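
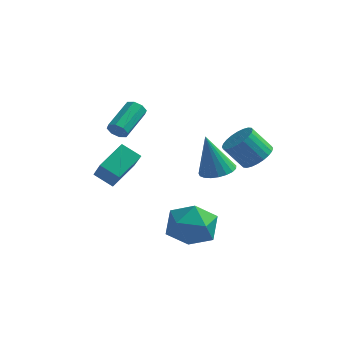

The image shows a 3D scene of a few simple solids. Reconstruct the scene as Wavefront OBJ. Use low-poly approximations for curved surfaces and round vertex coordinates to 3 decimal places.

v 4.107 1.606 -1.113
v 4.706 1.844 -0.591
v 3.852 1.652 0.476
v 3.253 1.414 -0.047
v 4.562 2.127 -0.655
v 3.709 1.935 0.412
v 4.349 2.331 -0.789
v 3.495 2.138 0.278
v 4.099 2.424 -0.972
v 3.245 2.232 0.095
v 3.85 2.393 -1.177
v 2.996 2.201 -0.11
v 3.64 2.242 -1.372
v 2.786 2.05 -0.305
v 3.502 1.994 -1.528
v 2.648 1.802 -0.461
v 3.455 1.687 -1.621
v 2.601 1.495 -0.554
v 3.508 1.368 -1.636
v 2.654 1.176 -0.569
v 3.651 1.085 -1.572
v 2.798 0.893 -0.505
v 3.865 0.882 -1.438
v 3.011 0.689 -0.371
v 4.115 0.788 -1.255
v 3.261 0.596 -0.188
v 4.364 0.819 -1.05
v 3.51 0.627 0.017
v 4.574 0.97 -0.855
v 3.72 0.778 0.212
v 4.712 1.218 -0.699
v 3.858 1.026 0.368
v 4.759 1.525 -0.606
v 3.905 1.333 0.461
v -1.709 0.191 0.103
v -1.339 0.278 -0.252
v -1.081 1.837 0.402
v -1.451 1.749 0.757
v -1.7 0.391 -0.377
v -1.442 1.949 0.277
v -2.066 0.386 -0.221
v -1.808 1.944 0.433
v -2.223 0.266 0.125
v -1.965 1.825 0.779
v -2.079 0.103 0.458
v -1.821 1.662 1.112
v -1.718 -0.009 0.583
v -1.46 1.549 1.237
v -1.352 -0.004 0.427
v -1.094 1.554 1.081
v -1.195 0.115 0.081
v -0.937 1.674 0.735
v -2.107 -1.557 -1.7
v -1.656 -0.217 -1.065
v -1.22 -1.608 -2.221
v -0.769 -0.268 -1.586
v -1.511 -2.272 -0.614
v -1.06 -0.932 0.021
v -0.624 -2.323 -1.135
v -0.173 -0.983 -0.5
v 3.877 -3.034 0.61
v 4.326 -2.41 0.745
v 3.363 -3.066 2.47
v 4.042 -2.274 0.669
v 3.729 -2.268 0.583
v 3.442 -2.396 0.501
v 3.23 -2.633 0.438
v 3.131 -2.94 0.405
v 3.16 -3.263 0.408
v 3.313 -3.546 0.445
v 3.564 -3.741 0.511
v 3.869 -3.814 0.594
v 4.175 -3.751 0.68
v 4.43 -3.565 0.754
v 4.59 -3.287 0.803
v 4.626 -2.965 0.818
v 4.532 -2.655 0.798
v 1.687 -1.66 -3.868
v 2.325 -1.248 -2.914
v 2.735 -3.332 -3.846
v 3.373 -2.92 -2.892
v 2.196 -3.211 -2.758
v 1.549 -2.177 -2.772
v 3.511 -2.403 -3.988
v 2.864 -1.369 -4.002
v 3.453 -1.706 -2.988
v 2.64 -2.206 -2.228
v 2.42 -2.374 -4.532
v 1.607 -2.874 -3.772
f 2 1 5
f 2 5 3
f 3 5 6
f 3 6 4
f 5 1 7
f 5 7 6
f 6 7 8
f 6 8 4
f 7 1 9
f 7 9 8
f 8 9 10
f 8 10 4
f 9 1 11
f 9 11 10
f 10 11 12
f 10 12 4
f 11 1 13
f 11 13 12
f 12 13 14
f 12 14 4
f 13 1 15
f 13 15 14
f 14 15 16
f 14 16 4
f 15 1 17
f 15 17 16
f 16 17 18
f 16 18 4
f 17 1 19
f 17 19 18
f 18 19 20
f 18 20 4
f 19 1 21
f 19 21 20
f 20 21 22
f 20 22 4
f 21 1 23
f 21 23 22
f 22 23 24
f 22 24 4
f 23 1 25
f 23 25 24
f 24 25 26
f 24 26 4
f 25 1 27
f 25 27 26
f 26 27 28
f 26 28 4
f 27 1 29
f 27 29 28
f 28 29 30
f 28 30 4
f 29 1 31
f 29 31 30
f 30 31 32
f 30 32 4
f 31 1 33
f 31 33 32
f 32 33 34
f 32 34 4
f 33 1 2
f 33 2 34
f 34 2 3
f 34 3 4
f 36 35 39
f 36 39 37
f 37 39 40
f 37 40 38
f 39 35 41
f 39 41 40
f 40 41 42
f 40 42 38
f 41 35 43
f 41 43 42
f 42 43 44
f 42 44 38
f 43 35 45
f 43 45 44
f 44 45 46
f 44 46 38
f 45 35 47
f 45 47 46
f 46 47 48
f 46 48 38
f 47 35 49
f 47 49 48
f 48 49 50
f 48 50 38
f 49 35 51
f 49 51 50
f 50 51 52
f 50 52 38
f 51 35 36
f 51 36 52
f 52 36 37
f 52 37 38
f 54 56 53
f 57 54 53
f 53 56 55
f 55 57 53
f 54 60 56
f 58 54 57
f 58 60 54
f 56 60 55
f 59 57 55
f 55 60 59
f 59 58 57
f 60 58 59
f 62 61 64
f 62 64 63
f 64 61 65
f 64 65 63
f 65 61 66
f 65 66 63
f 66 61 67
f 66 67 63
f 67 61 68
f 67 68 63
f 68 61 69
f 68 69 63
f 69 61 70
f 69 70 63
f 70 61 71
f 70 71 63
f 71 61 72
f 71 72 63
f 72 61 73
f 72 73 63
f 73 61 74
f 73 74 63
f 74 61 75
f 74 75 63
f 75 61 76
f 75 76 63
f 76 61 77
f 76 77 63
f 77 61 62
f 77 62 63
f 78 89 83
f 78 83 79
f 78 79 85
f 78 85 88
f 78 88 89
f 79 83 87
f 83 89 82
f 89 88 80
f 88 85 84
f 85 79 86
f 81 87 82
f 81 82 80
f 81 80 84
f 81 84 86
f 81 86 87
f 82 87 83
f 80 82 89
f 84 80 88
f 86 84 85
f 87 86 79



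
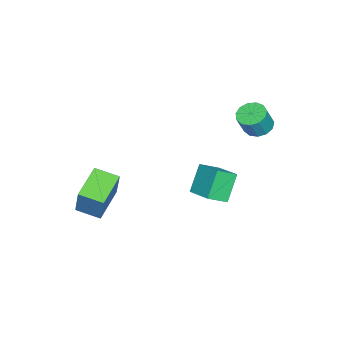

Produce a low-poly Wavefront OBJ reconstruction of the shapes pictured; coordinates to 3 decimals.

v -2.931 1.588 -1.78
v -2.68 2.014 -1.179
v -1.76 1.546 -2.241
v -1.509 1.972 -1.64
v -1.748 1.241 -1.525
v -2.472 1.267 -1.24
v -1.968 2.293 -2.18
v -2.692 2.319 -1.895
v -2.085 2.45 -1.427
v -1.948 1.8 -1.022
v -2.492 1.76 -2.398
v -2.355 1.11 -1.993
v 1.448 -3.832 -0.254
v 2.058 -3.342 1.63
v 1.344 -2.434 -0.583
v 1.954 -1.944 1.3
v 3.446 -3.836 -0.9
v 4.056 -3.346 0.983
v 3.342 -2.438 -1.23
v 3.952 -1.948 0.654
v -4.008 3.5 2.849
v -3.521 2.862 2.514
v -2.926 2.641 3.795
v -3.412 3.28 4.131
v -3.261 3.274 2.464
v -2.666 3.054 3.745
v -3.238 3.758 2.536
v -2.643 3.538 3.818
v -3.459 4.161 2.708
v -2.864 3.94 3.99
v -3.854 4.353 2.925
v -3.259 4.133 4.206
v -4.298 4.275 3.117
v -3.703 4.055 4.399
v -4.65 3.951 3.225
v -4.055 3.73 4.507
v -4.798 3.483 3.213
v -4.203 3.263 4.495
v -4.694 3.021 3.086
v -4.099 2.801 4.367
v -4.373 2.711 2.883
v -3.778 2.491 4.165
v -3.936 2.652 2.67
v -3.341 2.432 3.952
v -0.386 2.168 -0.678
v 0.376 1.359 -0.064
v -1.472 2.261 0.792
v -0.71 1.452 1.406
v 0.59 3.568 -0.046
v 1.352 2.759 0.568
v -0.496 3.661 1.424
v 0.266 2.852 2.038
f 1 12 6
f 1 6 2
f 1 2 8
f 1 8 11
f 1 11 12
f 2 6 10
f 6 12 5
f 12 11 3
f 11 8 7
f 8 2 9
f 4 10 5
f 4 5 3
f 4 3 7
f 4 7 9
f 4 9 10
f 5 10 6
f 3 5 12
f 7 3 11
f 9 7 8
f 10 9 2
f 14 16 13
f 17 14 13
f 13 16 15
f 15 17 13
f 14 20 16
f 18 14 17
f 18 20 14
f 16 20 15
f 19 17 15
f 15 20 19
f 19 18 17
f 20 18 19
f 22 21 25
f 22 25 23
f 23 25 26
f 23 26 24
f 25 21 27
f 25 27 26
f 26 27 28
f 26 28 24
f 27 21 29
f 27 29 28
f 28 29 30
f 28 30 24
f 29 21 31
f 29 31 30
f 30 31 32
f 30 32 24
f 31 21 33
f 31 33 32
f 32 33 34
f 32 34 24
f 33 21 35
f 33 35 34
f 34 35 36
f 34 36 24
f 35 21 37
f 35 37 36
f 36 37 38
f 36 38 24
f 37 21 39
f 37 39 38
f 38 39 40
f 38 40 24
f 39 21 41
f 39 41 40
f 40 41 42
f 40 42 24
f 41 21 43
f 41 43 42
f 42 43 44
f 42 44 24
f 43 21 22
f 43 22 44
f 44 22 23
f 44 23 24
f 46 48 45
f 49 46 45
f 45 48 47
f 47 49 45
f 46 52 48
f 50 46 49
f 50 52 46
f 48 52 47
f 51 49 47
f 47 52 51
f 51 50 49
f 52 50 51



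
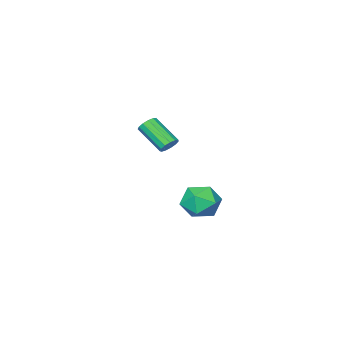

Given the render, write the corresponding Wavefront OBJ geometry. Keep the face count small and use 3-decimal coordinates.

v 2.09 3.516 -2.341
v 2.896 4.007 -2.129
v 2.944 2.233 -2.611
v 3.75 2.724 -2.399
v 3.112 2.517 -1.702
v 2.584 3.31 -1.535
v 3.256 2.93 -3.205
v 2.728 3.723 -3.038
v 3.616 3.645 -2.663
v 3.527 3.39 -1.734
v 2.313 2.85 -3.006
v 2.224 2.595 -2.077
v 0.615 -1.548 -1.339
v 1.055 -1.675 -1.586
v 1.224 -2.98 -0.607
v 0.785 -2.852 -0.361
v 1.132 -1.499 -1.365
v 1.302 -2.804 -0.386
v 1.046 -1.339 -1.136
v 1.215 -2.644 -0.157
v 0.822 -1.244 -0.971
v 0.992 -2.549 0.008
v 0.533 -1.246 -0.924
v 0.703 -2.551 0.055
v 0.27 -1.344 -1.008
v 0.44 -2.649 -0.029
v 0.117 -1.506 -1.198
v 0.286 -2.811 -0.219
v 0.121 -1.681 -1.432
v 0.291 -2.986 -0.454
v 0.283 -1.814 -1.637
v 0.452 -3.119 -0.659
v 0.55 -1.862 -1.748
v 0.719 -3.167 -0.769
v 0.838 -1.811 -1.729
v 1.007 -3.116 -0.75
f 1 12 6
f 1 6 2
f 1 2 8
f 1 8 11
f 1 11 12
f 2 6 10
f 6 12 5
f 12 11 3
f 11 8 7
f 8 2 9
f 4 10 5
f 4 5 3
f 4 3 7
f 4 7 9
f 4 9 10
f 5 10 6
f 3 5 12
f 7 3 11
f 9 7 8
f 10 9 2
f 14 13 17
f 14 17 15
f 15 17 18
f 15 18 16
f 17 13 19
f 17 19 18
f 18 19 20
f 18 20 16
f 19 13 21
f 19 21 20
f 20 21 22
f 20 22 16
f 21 13 23
f 21 23 22
f 22 23 24
f 22 24 16
f 23 13 25
f 23 25 24
f 24 25 26
f 24 26 16
f 25 13 27
f 25 27 26
f 26 27 28
f 26 28 16
f 27 13 29
f 27 29 28
f 28 29 30
f 28 30 16
f 29 13 31
f 29 31 30
f 30 31 32
f 30 32 16
f 31 13 33
f 31 33 32
f 32 33 34
f 32 34 16
f 33 13 35
f 33 35 34
f 34 35 36
f 34 36 16
f 35 13 14
f 35 14 36
f 36 14 15
f 36 15 16



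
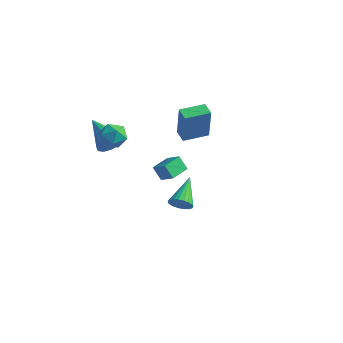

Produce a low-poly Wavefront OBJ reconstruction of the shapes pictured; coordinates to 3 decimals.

v 3.891 -4.22 0.99
v 4.267 -4.395 1.516
v 3.249 -2.7 1.95
v 4.44 -4.231 1.373
v 4.519 -4.065 1.164
v 4.49 -3.926 0.924
v 4.356 -3.838 0.696
v 4.143 -3.816 0.518
v 3.886 -3.864 0.422
v 3.63 -3.974 0.424
v 3.419 -4.126 0.524
v 3.289 -4.294 0.704
v 3.264 -4.45 0.934
v 3.348 -4.566 1.173
v 3.525 -4.622 1.381
v 3.765 -4.609 1.521
v 4.028 -4.528 1.569
v -4.159 2.98 -3.497
v -3.239 2.941 -2.933
v -4.175 4.275 -3.382
v -3.255 4.236 -2.818
v -3.625 3.064 -4.362
v -2.705 3.025 -3.798
v -3.641 4.359 -4.247
v -2.721 4.32 -3.683
v -0.494 0.75 2.114
v -0.073 0.4 4.213
v 0.209 2.073 2.194
v 0.63 1.722 4.293
v 0.23 0.378 1.907
v 0.651 0.027 4.006
v 0.933 1.7 1.987
v 1.354 1.35 4.086
v -1.56 -3.49 3.095
v -0.949 -2.963 3.4
v -1.291 -4.397 4.12
v -0.68 -3.87 4.425
v -1.51 -3.645 4.48
v -1.677 -3.084 3.847
v -0.563 -4.276 3.673
v -0.73 -3.715 3.04
v -0.333 -3.449 3.758
v -0.918 -3.059 4.256
v -1.322 -4.301 3.264
v -1.907 -3.911 3.762
v -1.917 -2.946 2.543
v -1.516 -2.527 3.232
v -3.743 -2.434 3.297
v -1.57 -2.181 2.866
v -1.734 -2.077 2.397
v -1.956 -2.249 1.975
v -2.166 -2.642 1.734
v -2.297 -3.132 1.749
v -2.307 -3.562 2.016
v -2.194 -3.797 2.451
v -1.992 -3.762 2.915
v -1.767 -3.467 3.261
v -1.589 -3.007 3.379
f 2 1 4
f 2 4 3
f 4 1 5
f 4 5 3
f 5 1 6
f 5 6 3
f 6 1 7
f 6 7 3
f 7 1 8
f 7 8 3
f 8 1 9
f 8 9 3
f 9 1 10
f 9 10 3
f 10 1 11
f 10 11 3
f 11 1 12
f 11 12 3
f 12 1 13
f 12 13 3
f 13 1 14
f 13 14 3
f 14 1 15
f 14 15 3
f 15 1 16
f 15 16 3
f 16 1 17
f 16 17 3
f 17 1 2
f 17 2 3
f 19 21 18
f 22 19 18
f 18 21 20
f 20 22 18
f 19 25 21
f 23 19 22
f 23 25 19
f 21 25 20
f 24 22 20
f 20 25 24
f 24 23 22
f 25 23 24
f 27 29 26
f 30 27 26
f 26 29 28
f 28 30 26
f 27 33 29
f 31 27 30
f 31 33 27
f 29 33 28
f 32 30 28
f 28 33 32
f 32 31 30
f 33 31 32
f 34 45 39
f 34 39 35
f 34 35 41
f 34 41 44
f 34 44 45
f 35 39 43
f 39 45 38
f 45 44 36
f 44 41 40
f 41 35 42
f 37 43 38
f 37 38 36
f 37 36 40
f 37 40 42
f 37 42 43
f 38 43 39
f 36 38 45
f 40 36 44
f 42 40 41
f 43 42 35
f 47 46 49
f 47 49 48
f 49 46 50
f 49 50 48
f 50 46 51
f 50 51 48
f 51 46 52
f 51 52 48
f 52 46 53
f 52 53 48
f 53 46 54
f 53 54 48
f 54 46 55
f 54 55 48
f 55 46 56
f 55 56 48
f 56 46 57
f 56 57 48
f 57 46 58
f 57 58 48
f 58 46 47
f 58 47 48



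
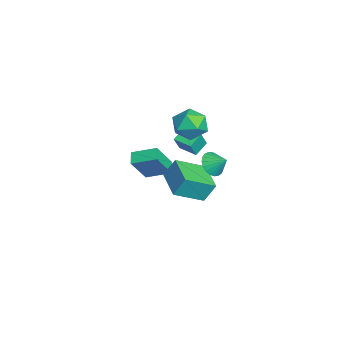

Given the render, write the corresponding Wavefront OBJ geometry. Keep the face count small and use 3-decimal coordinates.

v -4.903 -1.46 -3.955
v -4.11 -2.338 -2.136
v -4.566 0.02 -3.388
v -3.774 -0.859 -1.569
v -4.086 -1.501 -4.331
v -3.294 -2.38 -2.512
v -3.75 -0.022 -3.764
v -2.957 -0.9 -1.945
v -2.784 -0.543 -3.173
v -2.81 0.135 -1.948
v -3.288 1.228 -4.162
v -3.314 1.905 -2.937
v -0.766 -0.085 -3.383
v -0.792 0.592 -2.158
v -1.27 1.685 -4.372
v -1.296 2.363 -3.147
v -4.919 1.115 -1.432
v -4.467 0.756 -0.357
v -4.096 2.014 -1.478
v -3.644 1.656 -0.403
v -4.236 0.464 -1.937
v -3.784 0.106 -0.862
v -3.413 1.364 -1.983
v -2.961 1.005 -0.908
v 3.633 1.778 2.382
v 4.05 2.068 1.751
v 4.107 2.482 3.018
v 3.772 2.259 1.746
v 3.471 2.367 1.851
v 3.198 2.373 2.047
v 3 2.277 2.302
v 2.911 2.094 2.571
v 2.948 1.856 2.807
v 3.103 1.605 2.969
v 3.349 1.384 3.031
v 3.645 1.231 2.98
v 3.939 1.173 2.825
v 4.179 1.219 2.595
v 4.326 1.362 2.327
v 4.352 1.577 2.069
v 4.255 1.826 1.865
v -3.03 1.709 1.376
v -1.934 1.915 1.069
v -2.566 -0.035 1.871
v -1.47 0.171 1.564
v -1.919 0.697 2.491
v -2.207 1.775 2.185
v -2.293 0.105 0.755
v -2.581 1.183 0.449
v -1.479 0.923 0.686
v -1.248 1.289 1.758
v -3.252 0.591 1.182
v -3.021 0.957 2.254
f 2 4 1
f 5 2 1
f 1 4 3
f 3 5 1
f 2 8 4
f 6 2 5
f 6 8 2
f 4 8 3
f 7 5 3
f 3 8 7
f 7 6 5
f 8 6 7
f 10 12 9
f 13 10 9
f 9 12 11
f 11 13 9
f 10 16 12
f 14 10 13
f 14 16 10
f 12 16 11
f 15 13 11
f 11 16 15
f 15 14 13
f 16 14 15
f 18 20 17
f 21 18 17
f 17 20 19
f 19 21 17
f 18 24 20
f 22 18 21
f 22 24 18
f 20 24 19
f 23 21 19
f 19 24 23
f 23 22 21
f 24 22 23
f 26 25 28
f 26 28 27
f 28 25 29
f 28 29 27
f 29 25 30
f 29 30 27
f 30 25 31
f 30 31 27
f 31 25 32
f 31 32 27
f 32 25 33
f 32 33 27
f 33 25 34
f 33 34 27
f 34 25 35
f 34 35 27
f 35 25 36
f 35 36 27
f 36 25 37
f 36 37 27
f 37 25 38
f 37 38 27
f 38 25 39
f 38 39 27
f 39 25 40
f 39 40 27
f 40 25 41
f 40 41 27
f 41 25 26
f 41 26 27
f 42 53 47
f 42 47 43
f 42 43 49
f 42 49 52
f 42 52 53
f 43 47 51
f 47 53 46
f 53 52 44
f 52 49 48
f 49 43 50
f 45 51 46
f 45 46 44
f 45 44 48
f 45 48 50
f 45 50 51
f 46 51 47
f 44 46 53
f 48 44 52
f 50 48 49
f 51 50 43



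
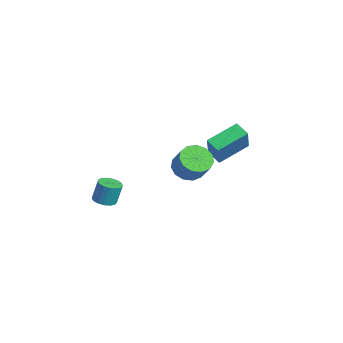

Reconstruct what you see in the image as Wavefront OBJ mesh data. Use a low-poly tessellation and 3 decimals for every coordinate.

v 0.653 -3.598 -0.714
v 1.333 -3.854 -0.649
v 1.348 -3.479 0.679
v 0.667 -3.222 0.614
v 1.378 -3.52 -0.744
v 1.393 -3.145 0.584
v 1.257 -3.205 -0.832
v 1.271 -2.83 0.496
v 0.997 -2.979 -0.892
v 1.011 -2.604 0.436
v 0.658 -2.895 -0.912
v 0.673 -2.52 0.416
v 0.319 -2.972 -0.887
v 0.333 -2.597 0.441
v 0.055 -3.192 -0.822
v 0.07 -2.817 0.506
v -0.071 -3.505 -0.732
v -0.057 -3.13 0.596
v -0.032 -3.84 -0.638
v -0.017 -3.465 0.69
v 0.164 -4.118 -0.562
v 0.179 -3.743 0.766
v 0.473 -4.278 -0.52
v 0.487 -3.903 0.808
v 0.822 -4.281 -0.523
v 0.836 -3.906 0.805
v 1.133 -4.128 -0.569
v 1.147 -3.753 0.759
v 1.333 1.288 1.158
v 2.035 1.784 0.59
v 2.969 1.887 1.835
v 2.267 1.392 2.402
v 1.689 2.192 0.815
v 2.624 2.295 2.06
v 1.23 2.313 1.15
v 2.165 2.416 2.395
v 0.804 2.109 1.486
v 1.739 2.212 2.731
v 0.546 1.644 1.719
v 1.48 1.747 2.964
v 0.537 1.066 1.773
v 1.472 1.169 3.018
v 0.781 0.559 1.632
v 1.716 0.662 2.877
v 1.2 0.283 1.34
v 2.135 0.386 2.585
v 1.662 0.327 0.99
v 2.596 0.43 2.235
v 2.018 0.676 0.694
v 2.953 0.779 1.939
v 2.157 1.219 0.544
v 3.092 1.322 1.789
v 0.516 2.935 1.471
v 0.248 4.93 2.229
v 1.416 3.207 1.074
v 1.148 5.201 1.832
v 1.412 2.419 3.148
v 1.144 4.413 3.906
v 2.312 2.69 2.751
v 2.044 4.685 3.509
f 2 1 5
f 2 5 3
f 3 5 6
f 3 6 4
f 5 1 7
f 5 7 6
f 6 7 8
f 6 8 4
f 7 1 9
f 7 9 8
f 8 9 10
f 8 10 4
f 9 1 11
f 9 11 10
f 10 11 12
f 10 12 4
f 11 1 13
f 11 13 12
f 12 13 14
f 12 14 4
f 13 1 15
f 13 15 14
f 14 15 16
f 14 16 4
f 15 1 17
f 15 17 16
f 16 17 18
f 16 18 4
f 17 1 19
f 17 19 18
f 18 19 20
f 18 20 4
f 19 1 21
f 19 21 20
f 20 21 22
f 20 22 4
f 21 1 23
f 21 23 22
f 22 23 24
f 22 24 4
f 23 1 25
f 23 25 24
f 24 25 26
f 24 26 4
f 25 1 27
f 25 27 26
f 26 27 28
f 26 28 4
f 27 1 2
f 27 2 28
f 28 2 3
f 28 3 4
f 30 29 33
f 30 33 31
f 31 33 34
f 31 34 32
f 33 29 35
f 33 35 34
f 34 35 36
f 34 36 32
f 35 29 37
f 35 37 36
f 36 37 38
f 36 38 32
f 37 29 39
f 37 39 38
f 38 39 40
f 38 40 32
f 39 29 41
f 39 41 40
f 40 41 42
f 40 42 32
f 41 29 43
f 41 43 42
f 42 43 44
f 42 44 32
f 43 29 45
f 43 45 44
f 44 45 46
f 44 46 32
f 45 29 47
f 45 47 46
f 46 47 48
f 46 48 32
f 47 29 49
f 47 49 48
f 48 49 50
f 48 50 32
f 49 29 51
f 49 51 50
f 50 51 52
f 50 52 32
f 51 29 30
f 51 30 52
f 52 30 31
f 52 31 32
f 54 56 53
f 57 54 53
f 53 56 55
f 55 57 53
f 54 60 56
f 58 54 57
f 58 60 54
f 56 60 55
f 59 57 55
f 55 60 59
f 59 58 57
f 60 58 59



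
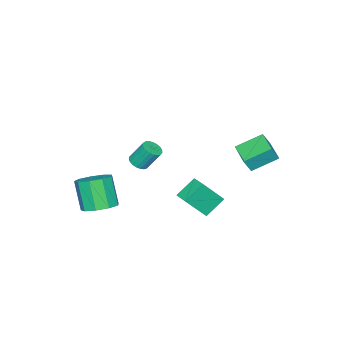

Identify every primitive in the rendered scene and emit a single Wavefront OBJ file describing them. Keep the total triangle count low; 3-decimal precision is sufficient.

v 3.903 -2.164 -3.191
v 4.777 -1.76 -2.774
v 4.312 -2.552 -1.031
v 3.437 -2.956 -1.449
v 4.235 -1.294 -2.707
v 3.769 -2.086 -0.964
v 3.537 -1.235 -2.867
v 3.071 -2.027 -1.124
v 3.011 -1.611 -3.178
v 2.545 -2.403 -1.436
v 2.901 -2.245 -3.496
v 2.436 -3.038 -1.754
v 3.261 -2.842 -3.671
v 2.795 -3.634 -1.929
v 3.921 -3.121 -3.622
v 3.455 -3.914 -1.879
v 4.572 -2.953 -3.371
v 4.106 -3.745 -1.628
v 4.911 -2.415 -3.036
v 4.445 -3.207 -1.293
v -3.39 3.851 0.329
v -2.948 3.638 1.223
v -2.417 5.068 0.137
v -1.975 4.855 1.032
v -2.265 2.825 -0.472
v -1.823 2.612 0.423
v -1.292 4.042 -0.663
v -0.85 3.829 0.231
v -1.021 1.905 -3.176
v -0.114 1.154 -1.775
v -0.53 2.838 -2.994
v 0.376 2.087 -1.592
v 0.064 1.513 -4.088
v 0.97 0.762 -2.686
v 0.554 2.446 -3.905
v 1.461 1.695 -2.504
v 3.834 0.407 1.4
v 4.2 0.055 1.7
v 3.892 0.741 2.881
v 3.526 1.093 2.58
v 4.349 0.238 1.633
v 4.041 0.924 2.813
v 4.409 0.45 1.525
v 4.101 1.136 2.706
v 4.37 0.654 1.396
v 4.061 1.341 2.576
v 4.238 0.816 1.267
v 3.929 1.503 2.448
v 4.036 0.907 1.161
v 3.727 1.594 2.342
v 3.799 0.912 1.097
v 3.491 1.598 2.277
v 3.569 0.829 1.085
v 3.26 1.515 2.265
v 3.384 0.673 1.127
v 3.075 1.36 2.308
v 3.277 0.471 1.217
v 2.969 1.158 2.397
v 3.267 0.258 1.338
v 2.958 0.945 2.518
v 3.354 0.071 1.47
v 3.046 0.757 2.65
v 3.525 -0.058 1.589
v 3.217 0.628 2.77
v 3.749 -0.107 1.676
v 3.441 0.579 2.857
v 3.988 -0.067 1.715
v 3.68 0.619 2.896
f 2 1 5
f 2 5 3
f 3 5 6
f 3 6 4
f 5 1 7
f 5 7 6
f 6 7 8
f 6 8 4
f 7 1 9
f 7 9 8
f 8 9 10
f 8 10 4
f 9 1 11
f 9 11 10
f 10 11 12
f 10 12 4
f 11 1 13
f 11 13 12
f 12 13 14
f 12 14 4
f 13 1 15
f 13 15 14
f 14 15 16
f 14 16 4
f 15 1 17
f 15 17 16
f 16 17 18
f 16 18 4
f 17 1 19
f 17 19 18
f 18 19 20
f 18 20 4
f 19 1 2
f 19 2 20
f 20 2 3
f 20 3 4
f 22 24 21
f 25 22 21
f 21 24 23
f 23 25 21
f 22 28 24
f 26 22 25
f 26 28 22
f 24 28 23
f 27 25 23
f 23 28 27
f 27 26 25
f 28 26 27
f 30 32 29
f 33 30 29
f 29 32 31
f 31 33 29
f 30 36 32
f 34 30 33
f 34 36 30
f 32 36 31
f 35 33 31
f 31 36 35
f 35 34 33
f 36 34 35
f 38 37 41
f 38 41 39
f 39 41 42
f 39 42 40
f 41 37 43
f 41 43 42
f 42 43 44
f 42 44 40
f 43 37 45
f 43 45 44
f 44 45 46
f 44 46 40
f 45 37 47
f 45 47 46
f 46 47 48
f 46 48 40
f 47 37 49
f 47 49 48
f 48 49 50
f 48 50 40
f 49 37 51
f 49 51 50
f 50 51 52
f 50 52 40
f 51 37 53
f 51 53 52
f 52 53 54
f 52 54 40
f 53 37 55
f 53 55 54
f 54 55 56
f 54 56 40
f 55 37 57
f 55 57 56
f 56 57 58
f 56 58 40
f 57 37 59
f 57 59 58
f 58 59 60
f 58 60 40
f 59 37 61
f 59 61 60
f 60 61 62
f 60 62 40
f 61 37 63
f 61 63 62
f 62 63 64
f 62 64 40
f 63 37 65
f 63 65 64
f 64 65 66
f 64 66 40
f 65 37 67
f 65 67 66
f 66 67 68
f 66 68 40
f 67 37 38
f 67 38 68
f 68 38 39
f 68 39 40



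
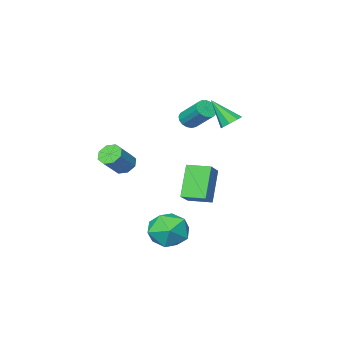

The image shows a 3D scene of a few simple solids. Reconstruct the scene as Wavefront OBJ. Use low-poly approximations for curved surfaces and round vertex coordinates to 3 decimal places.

v -3.582 2.187 3.154
v -3.168 1.913 2.783
v -3.058 1.233 4.446
v -2.993 2.299 2.997
v -3.163 2.619 3.303
v -3.579 2.687 3.522
v -3.997 2.461 3.525
v -4.172 2.076 3.311
v -4.001 1.755 3.005
v -3.585 1.688 2.786
v 1.566 0.749 1.091
v 2.009 0.409 0.74
v 2.998 0.711 1.699
v 2.554 1.051 2.049
v 1.99 0.896 0.607
v 2.979 1.198 1.566
v 1.722 1.297 0.757
v 2.711 1.598 1.716
v 1.362 1.377 1.103
v 2.351 1.679 2.062
v 1.122 1.089 1.441
v 2.111 1.391 2.4
v 1.141 0.602 1.574
v 2.13 0.904 2.533
v 1.409 0.202 1.424
v 2.398 0.503 2.383
v 1.769 0.121 1.078
v 2.758 0.423 2.037
v -3.341 -1.134 -3.199
v -4.19 -1.874 -1.462
v -4.144 -0.125 -3.162
v -4.992 -0.865 -1.424
v -2.428 -0.435 -2.456
v -3.276 -1.175 -0.718
v -3.23 0.574 -2.418
v -4.079 -0.166 -0.681
v -3.469 -1.229 2.342
v -2.962 -1.388 2.598
v -3.104 -0.07 3.695
v -3.611 0.089 3.438
v -2.882 -1.209 2.395
v -3.024 0.108 3.491
v -2.936 -1.036 2.179
v -3.078 0.282 3.275
v -3.112 -0.906 2
v -3.254 0.411 3.097
v -3.37 -0.85 1.9
v -3.512 0.467 2.997
v -3.651 -0.881 1.901
v -3.793 0.436 2.997
v -3.89 -0.992 2.003
v -4.032 0.326 3.099
v -4.033 -1.157 2.182
v -4.174 0.161 3.279
v -4.046 -1.338 2.398
v -4.188 -0.021 3.495
v -3.927 -1.494 2.601
v -4.069 -0.177 3.698
v -3.704 -1.59 2.745
v -3.846 -0.272 3.842
v -3.426 -1.602 2.796
v -3.568 -0.285 3.893
v -3.159 -1.53 2.743
v -3.301 -0.212 3.84
v -0.203 3.559 -2.521
v 0.495 4.477 -2.704
v 1.305 2.483 -2.156
v 2.003 3.401 -2.339
v 1.307 3.375 -1.403
v 0.375 4.04 -1.628
v 1.425 2.92 -3.232
v 0.493 3.585 -3.457
v 1.502 4.082 -3.143
v 1.428 4.362 -2.012
v 0.372 2.598 -2.848
v 0.298 2.878 -1.717
f 2 1 4
f 2 4 3
f 4 1 5
f 4 5 3
f 5 1 6
f 5 6 3
f 6 1 7
f 6 7 3
f 7 1 8
f 7 8 3
f 8 1 9
f 8 9 3
f 9 1 10
f 9 10 3
f 10 1 2
f 10 2 3
f 12 11 15
f 12 15 13
f 13 15 16
f 13 16 14
f 15 11 17
f 15 17 16
f 16 17 18
f 16 18 14
f 17 11 19
f 17 19 18
f 18 19 20
f 18 20 14
f 19 11 21
f 19 21 20
f 20 21 22
f 20 22 14
f 21 11 23
f 21 23 22
f 22 23 24
f 22 24 14
f 23 11 25
f 23 25 24
f 24 25 26
f 24 26 14
f 25 11 27
f 25 27 26
f 26 27 28
f 26 28 14
f 27 11 12
f 27 12 28
f 28 12 13
f 28 13 14
f 30 32 29
f 33 30 29
f 29 32 31
f 31 33 29
f 30 36 32
f 34 30 33
f 34 36 30
f 32 36 31
f 35 33 31
f 31 36 35
f 35 34 33
f 36 34 35
f 38 37 41
f 38 41 39
f 39 41 42
f 39 42 40
f 41 37 43
f 41 43 42
f 42 43 44
f 42 44 40
f 43 37 45
f 43 45 44
f 44 45 46
f 44 46 40
f 45 37 47
f 45 47 46
f 46 47 48
f 46 48 40
f 47 37 49
f 47 49 48
f 48 49 50
f 48 50 40
f 49 37 51
f 49 51 50
f 50 51 52
f 50 52 40
f 51 37 53
f 51 53 52
f 52 53 54
f 52 54 40
f 53 37 55
f 53 55 54
f 54 55 56
f 54 56 40
f 55 37 57
f 55 57 56
f 56 57 58
f 56 58 40
f 57 37 59
f 57 59 58
f 58 59 60
f 58 60 40
f 59 37 61
f 59 61 60
f 60 61 62
f 60 62 40
f 61 37 63
f 61 63 62
f 62 63 64
f 62 64 40
f 63 37 38
f 63 38 64
f 64 38 39
f 64 39 40
f 65 76 70
f 65 70 66
f 65 66 72
f 65 72 75
f 65 75 76
f 66 70 74
f 70 76 69
f 76 75 67
f 75 72 71
f 72 66 73
f 68 74 69
f 68 69 67
f 68 67 71
f 68 71 73
f 68 73 74
f 69 74 70
f 67 69 76
f 71 67 75
f 73 71 72
f 74 73 66



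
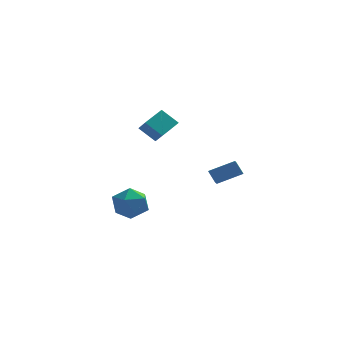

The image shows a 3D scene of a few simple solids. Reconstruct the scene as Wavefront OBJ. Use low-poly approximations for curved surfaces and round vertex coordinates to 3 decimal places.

v -1.413 0.97 2.922
v -0.748 1.92 3.465
v -0.552 0.801 2.163
v 0.113 1.751 2.707
v -0.973 0.289 3.573
v -0.308 1.239 4.117
v -0.112 0.12 2.815
v 0.553 1.07 3.358
v 2.414 1.351 -0.803
v 2.439 0.488 -0.361
v 2.025 1.661 -0.175
v 2.05 0.797 0.266
v 3.69 1.703 -0.186
v 3.715 0.839 0.255
v 3.301 2.012 0.441
v 3.326 1.149 0.883
v -2.639 3.992 -2.895
v -2.04 3.94 -3.796
v -2.38 2.28 -2.624
v -1.781 2.228 -3.525
v -1.412 2.764 -2.659
v -1.572 3.822 -2.826
v -2.848 2.398 -3.594
v -3.008 3.456 -3.761
v -2.169 2.955 -4.227
v -1.281 3.181 -3.65
v -3.139 3.039 -2.77
v -2.251 3.265 -2.193
f 2 4 1
f 5 2 1
f 1 4 3
f 3 5 1
f 2 8 4
f 6 2 5
f 6 8 2
f 4 8 3
f 7 5 3
f 3 8 7
f 7 6 5
f 8 6 7
f 10 12 9
f 13 10 9
f 9 12 11
f 11 13 9
f 10 16 12
f 14 10 13
f 14 16 10
f 12 16 11
f 15 13 11
f 11 16 15
f 15 14 13
f 16 14 15
f 17 28 22
f 17 22 18
f 17 18 24
f 17 24 27
f 17 27 28
f 18 22 26
f 22 28 21
f 28 27 19
f 27 24 23
f 24 18 25
f 20 26 21
f 20 21 19
f 20 19 23
f 20 23 25
f 20 25 26
f 21 26 22
f 19 21 28
f 23 19 27
f 25 23 24
f 26 25 18



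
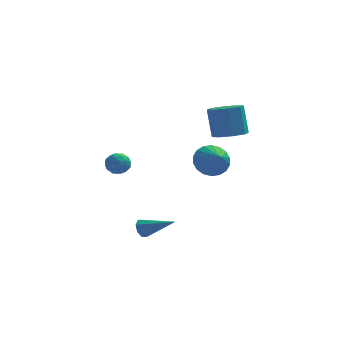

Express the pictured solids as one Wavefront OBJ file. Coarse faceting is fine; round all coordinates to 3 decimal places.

v 3.6 1.595 1.952
v 4.574 1.745 2.046
v 4.314 2.336 3.801
v 3.34 2.185 3.708
v 4.21 2.356 1.787
v 3.95 2.947 3.542
v 3.489 2.522 1.624
v 3.229 3.113 3.379
v 2.833 2.144 1.654
v 2.572 2.735 3.409
v 2.626 1.444 1.859
v 2.366 2.035 3.614
v 2.99 0.833 2.118
v 2.73 1.424 3.873
v 3.711 0.667 2.281
v 3.451 1.258 4.036
v 4.368 1.045 2.251
v 4.107 1.636 4.006
v -1.046 0.028 -4.305
v -0.706 0.336 -4.737
v 0.686 -0.668 -3.435
v -0.794 0.604 -4.346
v -1.031 0.535 -3.931
v -1.276 0.169 -3.736
v -1.387 -0.28 -3.873
v -1.298 -0.548 -4.264
v -1.062 -0.479 -4.679
v -0.817 -0.113 -4.875
v -2.461 3.499 -0.351
v -1.915 3.545 -0.888
v -2.885 2.455 -0.872
v -2.339 2.501 -1.409
v -2.15 2.343 -0.682
v -1.888 2.989 -0.36
v -2.912 3.011 -1.4
v -2.65 3.657 -1.078
v -2.193 3.244 -1.536
v -1.722 2.831 -1.093
v -3.078 3.169 -0.667
v -2.607 2.756 -0.224
v -2.151 3.614 -0.574
v -2.649 2.386 -1.186
v -2.538 2.294 -0.759
v -2.217 2.321 -1.075
v -2.135 3.287 -0.263
v -1.814 3.314 -0.579
v -1.952 2.607 -0.458
v -2.986 2.686 -1.181
v -2.665 2.713 -1.497
v -2.583 3.679 -0.685
v -2.262 3.706 -1.001
v -2.848 3.393 -1.302
v -1.993 3.464 -1.27
v -2.243 2.85 -1.577
v -2.58 3.15 -1.572
v -2.425 3.529 -1.382
v -1.716 3.221 -1.01
v -1.966 2.607 -1.316
v -1.855 2.514 -0.889
v -1.701 2.894 -0.699
v -1.88 3.044 -1.391
v -2.834 3.393 -0.444
v -3.084 2.779 -0.75
v -3.099 3.106 -1.061
v -2.945 3.486 -0.871
v -2.557 3.15 -0.183
v -2.807 2.536 -0.49
v -2.375 2.471 -0.378
v -2.22 2.85 -0.188
v -2.92 2.956 -0.369
v 2.62 1.55 0.043
v 3.062 2.226 0.73
v 3.1 0.41 0.857
v 2.627 2.168 0.905
v 2.192 1.987 0.909
v 1.841 1.72 0.741
v 1.644 1.419 0.436
v 1.641 1.144 0.052
v 1.832 0.95 -0.333
v 2.179 0.874 -0.643
v 2.613 0.932 -0.818
v 3.049 1.113 -0.822
v 3.4 1.38 -0.654
v 3.596 1.681 -0.349
v 3.599 1.956 0.035
v 3.409 2.15 0.42
f 2 1 5
f 2 5 3
f 3 5 6
f 3 6 4
f 5 1 7
f 5 7 6
f 6 7 8
f 6 8 4
f 7 1 9
f 7 9 8
f 8 9 10
f 8 10 4
f 9 1 11
f 9 11 10
f 10 11 12
f 10 12 4
f 11 1 13
f 11 13 12
f 12 13 14
f 12 14 4
f 13 1 15
f 13 15 14
f 14 15 16
f 14 16 4
f 15 1 17
f 15 17 16
f 16 17 18
f 16 18 4
f 17 1 2
f 17 2 18
f 18 2 3
f 18 3 4
f 20 19 22
f 20 22 21
f 22 19 23
f 22 23 21
f 23 19 24
f 23 24 21
f 24 19 25
f 24 25 21
f 25 19 26
f 25 26 21
f 26 19 27
f 26 27 21
f 27 19 28
f 27 28 21
f 28 19 20
f 28 20 21
f 29 66 45
f 66 40 69
f 45 69 34
f 66 69 45
f 29 45 41
f 45 34 46
f 41 46 30
f 45 46 41
f 29 41 50
f 41 30 51
f 50 51 36
f 41 51 50
f 29 50 62
f 50 36 65
f 62 65 39
f 50 65 62
f 29 62 66
f 62 39 70
f 66 70 40
f 62 70 66
f 30 46 57
f 46 34 60
f 57 60 38
f 46 60 57
f 34 69 47
f 69 40 68
f 47 68 33
f 69 68 47
f 40 70 67
f 70 39 63
f 67 63 31
f 70 63 67
f 39 65 64
f 65 36 52
f 64 52 35
f 65 52 64
f 36 51 56
f 51 30 53
f 56 53 37
f 51 53 56
f 32 58 44
f 58 38 59
f 44 59 33
f 58 59 44
f 32 44 42
f 44 33 43
f 42 43 31
f 44 43 42
f 32 42 49
f 42 31 48
f 49 48 35
f 42 48 49
f 32 49 54
f 49 35 55
f 54 55 37
f 49 55 54
f 32 54 58
f 54 37 61
f 58 61 38
f 54 61 58
f 33 59 47
f 59 38 60
f 47 60 34
f 59 60 47
f 31 43 67
f 43 33 68
f 67 68 40
f 43 68 67
f 35 48 64
f 48 31 63
f 64 63 39
f 48 63 64
f 37 55 56
f 55 35 52
f 56 52 36
f 55 52 56
f 38 61 57
f 61 37 53
f 57 53 30
f 61 53 57
f 72 71 74
f 72 74 73
f 74 71 75
f 74 75 73
f 75 71 76
f 75 76 73
f 76 71 77
f 76 77 73
f 77 71 78
f 77 78 73
f 78 71 79
f 78 79 73
f 79 71 80
f 79 80 73
f 80 71 81
f 80 81 73
f 81 71 82
f 81 82 73
f 82 71 83
f 82 83 73
f 83 71 84
f 83 84 73
f 84 71 85
f 84 85 73
f 85 71 86
f 85 86 73
f 86 71 72
f 86 72 73



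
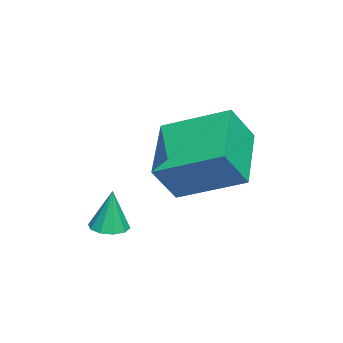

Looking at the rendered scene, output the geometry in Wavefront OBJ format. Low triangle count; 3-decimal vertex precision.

v -1.59 1.975 2.698
v -1.446 3.89 3.522
v 0.326 2.188 1.867
v 0.47 4.104 2.69
v -1.05 1.456 3.81
v -0.906 3.372 4.633
v 0.866 1.67 2.978
v 1.01 3.585 3.802
v 2.162 0.899 1.577
v 2.684 0.806 1.578
v 2.178 1.001 2.843
v 2.639 1.13 1.552
v 2.411 1.365 1.536
v 2.088 1.422 1.536
v 1.794 1.279 1.551
v 1.64 0.991 1.576
v 1.686 0.667 1.602
v 1.913 0.432 1.618
v 2.236 0.375 1.619
v 2.53 0.518 1.604
f 2 4 1
f 5 2 1
f 1 4 3
f 3 5 1
f 2 8 4
f 6 2 5
f 6 8 2
f 4 8 3
f 7 5 3
f 3 8 7
f 7 6 5
f 8 6 7
f 10 9 12
f 10 12 11
f 12 9 13
f 12 13 11
f 13 9 14
f 13 14 11
f 14 9 15
f 14 15 11
f 15 9 16
f 15 16 11
f 16 9 17
f 16 17 11
f 17 9 18
f 17 18 11
f 18 9 19
f 18 19 11
f 19 9 20
f 19 20 11
f 20 9 10
f 20 10 11



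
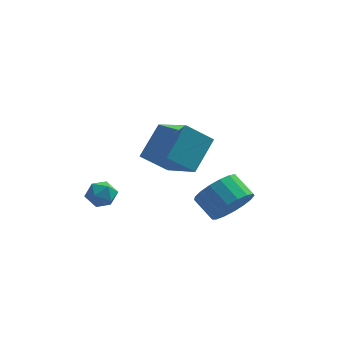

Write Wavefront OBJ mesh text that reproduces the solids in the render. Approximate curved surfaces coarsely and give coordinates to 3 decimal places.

v -0.36 1.506 -0.062
v 0.878 0.055 0.816
v 0.261 2.737 1.094
v 1.5 1.286 1.973
v 0.72 1.854 -1.013
v 1.959 0.403 -0.134
v 1.342 3.085 0.144
v 2.58 1.634 1.022
v 3.66 -2.345 -0.236
v 4.383 -2.143 0.409
v 3.643 -1.512 1.041
v 2.92 -1.715 0.396
v 4.412 -1.791 0.093
v 3.671 -1.161 0.725
v 4.269 -1.567 -0.299
v 3.528 -0.936 0.333
v 3.986 -1.521 -0.677
v 3.245 -0.89 -0.044
v 3.629 -1.663 -0.953
v 2.888 -1.033 -0.321
v 3.279 -1.962 -1.065
v 2.538 -1.332 -0.433
v 3.016 -2.349 -0.988
v 2.275 -1.718 -0.355
v 2.901 -2.735 -0.738
v 2.16 -2.104 -0.106
v 2.96 -3.031 -0.373
v 2.219 -2.401 0.259
v 3.179 -3.171 0.023
v 2.439 -2.54 0.655
v 3.509 -3.121 0.36
v 2.768 -2.491 0.992
v 3.873 -2.894 0.56
v 3.133 -2.263 1.192
v 4.189 -2.541 0.578
v 3.448 -1.91 1.21
v -1.13 -2.362 0.855
v -0.646 -2.667 0.501
v -1.874 -3.013 0.399
v -1.39 -3.318 0.045
v -1.422 -3.401 0.712
v -0.962 -2.999 0.994
v -1.558 -2.681 -0.094
v -1.098 -2.279 0.188
v -0.911 -2.864 -0.086
v -0.826 -3.309 0.412
v -1.694 -2.371 0.488
v -1.609 -2.816 0.986
f 2 4 1
f 5 2 1
f 1 4 3
f 3 5 1
f 2 8 4
f 6 2 5
f 6 8 2
f 4 8 3
f 7 5 3
f 3 8 7
f 7 6 5
f 8 6 7
f 10 9 13
f 10 13 11
f 11 13 14
f 11 14 12
f 13 9 15
f 13 15 14
f 14 15 16
f 14 16 12
f 15 9 17
f 15 17 16
f 16 17 18
f 16 18 12
f 17 9 19
f 17 19 18
f 18 19 20
f 18 20 12
f 19 9 21
f 19 21 20
f 20 21 22
f 20 22 12
f 21 9 23
f 21 23 22
f 22 23 24
f 22 24 12
f 23 9 25
f 23 25 24
f 24 25 26
f 24 26 12
f 25 9 27
f 25 27 26
f 26 27 28
f 26 28 12
f 27 9 29
f 27 29 28
f 28 29 30
f 28 30 12
f 29 9 31
f 29 31 30
f 30 31 32
f 30 32 12
f 31 9 33
f 31 33 32
f 32 33 34
f 32 34 12
f 33 9 35
f 33 35 34
f 34 35 36
f 34 36 12
f 35 9 10
f 35 10 36
f 36 10 11
f 36 11 12
f 37 48 42
f 37 42 38
f 37 38 44
f 37 44 47
f 37 47 48
f 38 42 46
f 42 48 41
f 48 47 39
f 47 44 43
f 44 38 45
f 40 46 41
f 40 41 39
f 40 39 43
f 40 43 45
f 40 45 46
f 41 46 42
f 39 41 48
f 43 39 47
f 45 43 44
f 46 45 38



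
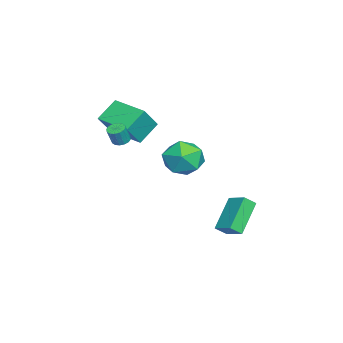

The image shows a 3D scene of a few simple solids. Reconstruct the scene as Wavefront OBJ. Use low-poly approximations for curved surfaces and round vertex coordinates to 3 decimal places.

v 1.532 2.971 -3.415
v -0.013 3.463 -1.958
v 1.212 3.539 -3.945
v -0.333 4.031 -2.488
v 2.293 3.869 -2.912
v 0.748 4.361 -1.455
v 1.973 4.437 -3.442
v 0.428 4.929 -1.985
v -2.617 -3.229 1.161
v -1.685 -3.746 2.485
v -3.599 -2.493 2.14
v -2.667 -3.01 3.464
v -1.413 -1.43 1.016
v -0.481 -1.947 2.34
v -2.395 -0.694 1.995
v -1.463 -1.211 3.319
v -0.199 -2.189 1.717
v 0.06 -1.75 1.713
v 0.417 -1.951 2.679
v 0.159 -2.391 2.683
v -0.177 -1.689 1.813
v 0.181 -1.89 2.779
v -0.419 -1.762 1.887
v -0.062 -1.963 2.854
v -0.602 -1.95 1.916
v -0.245 -2.151 2.882
v -0.678 -2.202 1.891
v -0.32 -2.403 2.858
v -0.624 -2.45 1.82
v -0.267 -2.652 2.786
v -0.457 -2.629 1.721
v -0.1 -2.83 2.687
v -0.221 -2.69 1.621
v 0.137 -2.891 2.587
v 0.022 -2.617 1.546
v 0.379 -2.818 2.513
v 0.205 -2.429 1.518
v 0.562 -2.63 2.484
v 0.28 -2.177 1.542
v 0.638 -2.378 2.509
v 0.227 -1.928 1.614
v 0.584 -2.13 2.58
v 0.346 2.255 0.788
v 1.595 2.079 0.783
v 0.085 0.381 1.557
v 1.334 0.205 1.552
v 0.817 1.031 2.353
v 0.978 2.189 1.878
v 0.702 0.271 0.462
v 0.863 1.429 -0.013
v 1.815 0.853 0.581
v 1.886 1.322 1.75
v -0.206 1.138 0.59
v -0.135 1.607 1.759
f 2 4 1
f 5 2 1
f 1 4 3
f 3 5 1
f 2 8 4
f 6 2 5
f 6 8 2
f 4 8 3
f 7 5 3
f 3 8 7
f 7 6 5
f 8 6 7
f 10 12 9
f 13 10 9
f 9 12 11
f 11 13 9
f 10 16 12
f 14 10 13
f 14 16 10
f 12 16 11
f 15 13 11
f 11 16 15
f 15 14 13
f 16 14 15
f 18 17 21
f 18 21 19
f 19 21 22
f 19 22 20
f 21 17 23
f 21 23 22
f 22 23 24
f 22 24 20
f 23 17 25
f 23 25 24
f 24 25 26
f 24 26 20
f 25 17 27
f 25 27 26
f 26 27 28
f 26 28 20
f 27 17 29
f 27 29 28
f 28 29 30
f 28 30 20
f 29 17 31
f 29 31 30
f 30 31 32
f 30 32 20
f 31 17 33
f 31 33 32
f 32 33 34
f 32 34 20
f 33 17 35
f 33 35 34
f 34 35 36
f 34 36 20
f 35 17 37
f 35 37 36
f 36 37 38
f 36 38 20
f 37 17 39
f 37 39 38
f 38 39 40
f 38 40 20
f 39 17 41
f 39 41 40
f 40 41 42
f 40 42 20
f 41 17 18
f 41 18 42
f 42 18 19
f 42 19 20
f 43 54 48
f 43 48 44
f 43 44 50
f 43 50 53
f 43 53 54
f 44 48 52
f 48 54 47
f 54 53 45
f 53 50 49
f 50 44 51
f 46 52 47
f 46 47 45
f 46 45 49
f 46 49 51
f 46 51 52
f 47 52 48
f 45 47 54
f 49 45 53
f 51 49 50
f 52 51 44



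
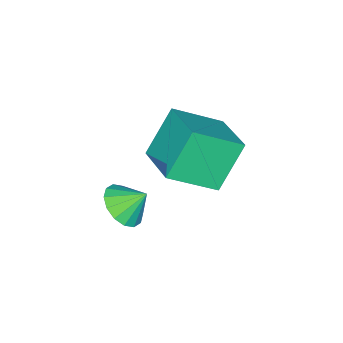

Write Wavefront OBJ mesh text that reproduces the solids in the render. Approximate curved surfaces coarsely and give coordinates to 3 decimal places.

v -0.007 0.422 -0.989
v 0.74 0.345 -0.53
v -0.393 1.078 -0.251
v 0.808 0.699 -0.809
v 0.658 0.978 -1.136
v 0.33 1.108 -1.424
v -0.089 1.054 -1.595
v -0.486 0.831 -1.603
v -0.755 0.498 -1.447
v -0.823 0.145 -1.168
v -0.673 -0.135 -0.841
v -0.345 -0.265 -0.554
v 0.074 -0.211 -0.383
v 0.471 0.012 -0.374
v -1.855 1.979 0.62
v -2.948 2.178 2.198
v -0.877 3.523 1.101
v -1.97 3.722 2.68
v -0.61 0.878 1.62
v -1.703 1.077 3.199
v 0.368 2.422 2.102
v -0.725 2.621 3.68
f 2 1 4
f 2 4 3
f 4 1 5
f 4 5 3
f 5 1 6
f 5 6 3
f 6 1 7
f 6 7 3
f 7 1 8
f 7 8 3
f 8 1 9
f 8 9 3
f 9 1 10
f 9 10 3
f 10 1 11
f 10 11 3
f 11 1 12
f 11 12 3
f 12 1 13
f 12 13 3
f 13 1 14
f 13 14 3
f 14 1 2
f 14 2 3
f 16 18 15
f 19 16 15
f 15 18 17
f 17 19 15
f 16 22 18
f 20 16 19
f 20 22 16
f 18 22 17
f 21 19 17
f 17 22 21
f 21 20 19
f 22 20 21



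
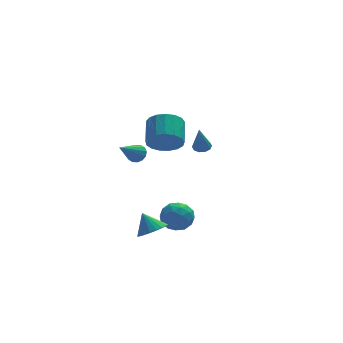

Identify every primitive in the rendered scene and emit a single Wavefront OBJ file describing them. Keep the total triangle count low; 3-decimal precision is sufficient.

v -2.759 -2.135 -3.191
v -2.151 -1.692 -2.599
v -1.569 -2.608 -4.061
v -0.961 -2.165 -3.469
v -1.437 -2.94 -3.173
v -2.172 -2.648 -2.635
v -1.548 -1.652 -4.025
v -2.283 -1.36 -3.487
v -1.402 -1.393 -3.115
v -1.334 -2.189 -2.589
v -2.386 -2.111 -4.071
v -2.318 -2.907 -3.545
v -2.56 -1.872 -2.819
v -1.16 -2.428 -3.841
v -1.44 -2.884 -3.667
v -1.083 -2.623 -3.32
v -2.572 -2.434 -2.84
v -2.215 -2.174 -2.492
v -1.795 -2.907 -2.829
v -1.505 -2.126 -4.168
v -1.148 -1.866 -3.82
v -2.637 -1.677 -3.34
v -2.28 -1.416 -2.993
v -1.925 -1.393 -3.831
v -1.762 -1.436 -2.774
v -1.063 -1.714 -3.285
v -1.408 -1.412 -3.612
v -1.84 -1.241 -3.296
v -1.722 -1.904 -2.465
v -1.022 -2.182 -2.976
v -1.302 -2.638 -2.802
v -1.734 -2.466 -2.486
v -1.282 -1.728 -2.768
v -2.698 -2.118 -3.684
v -1.998 -2.396 -4.195
v -1.986 -1.834 -4.174
v -2.418 -1.662 -3.858
v -2.657 -2.586 -3.375
v -1.958 -2.864 -3.886
v -1.88 -3.059 -3.364
v -2.312 -2.888 -3.048
v -2.438 -2.572 -3.892
v -3.391 -3.436 -3.396
v -2.602 -3.453 -3.054
v -3.809 -2.864 -2.404
v -2.599 -3.142 -3.232
v -2.734 -2.883 -3.438
v -2.982 -2.719 -3.637
v -3.3 -2.679 -3.795
v -3.635 -2.77 -3.883
v -3.927 -2.976 -3.887
v -4.126 -3.262 -3.807
v -4.199 -3.578 -3.655
v -4.131 -3.869 -3.459
v -3.936 -4.085 -3.252
v -3.646 -4.19 -3.07
v -3.312 -4.163 -2.944
v -2.992 -4.012 -2.897
v -2.741 -3.76 -2.936
v -1.883 0.775 0.54
v -1.572 1.197 -0.335
v -1.267 2.548 0.425
v -1.577 2.125 1.3
v -2.05 1.297 -0.32
v -1.744 2.648 0.44
v -2.489 1.277 -0.109
v -2.184 2.628 0.652
v -2.79 1.142 0.252
v -2.484 2.493 1.012
v -2.882 0.923 0.678
v -2.577 2.274 1.439
v -2.746 0.67 1.073
v -2.44 2.021 1.833
v -2.412 0.441 1.345
v -2.106 1.791 2.106
v -1.957 0.288 1.433
v -1.651 1.639 2.194
v -1.484 0.247 1.316
v -1.179 1.598 2.077
v -1.103 0.327 1.022
v -0.798 1.678 1.782
v -0.901 0.509 0.617
v -0.595 1.86 1.377
v -0.924 0.752 0.194
v -0.618 2.103 0.954
v -1.166 1.001 -0.15
v -0.86 2.351 0.611
v 0.822 3.99 -1.769
v 1.185 3.596 -1.838
v 0.538 3.45 -0.171
v 1.345 3.863 -1.719
v 1.305 4.179 -1.619
v 1.082 4.423 -1.576
v 0.759 4.501 -1.607
v 0.46 4.385 -1.7
v 0.3 4.117 -1.819
v 0.339 3.801 -1.919
v 0.563 3.557 -1.961
v 0.886 3.479 -1.93
v -2.84 3.644 -1.73
v -2.348 3.374 -1.49
v -3.96 2.616 -0.59
v -2.398 3.628 -1.31
v -2.566 3.887 -1.242
v -2.808 4.08 -1.305
v -3.058 4.157 -1.482
v -3.25 4.096 -1.725
v -3.332 3.914 -1.97
v -3.282 3.659 -2.15
v -3.114 3.401 -2.218
v -2.872 3.208 -2.155
v -2.622 3.131 -1.978
v -2.43 3.192 -1.735
f 1 38 17
f 38 12 41
f 17 41 6
f 38 41 17
f 1 17 13
f 17 6 18
f 13 18 2
f 17 18 13
f 1 13 22
f 13 2 23
f 22 23 8
f 13 23 22
f 1 22 34
f 22 8 37
f 34 37 11
f 22 37 34
f 1 34 38
f 34 11 42
f 38 42 12
f 34 42 38
f 2 18 29
f 18 6 32
f 29 32 10
f 18 32 29
f 6 41 19
f 41 12 40
f 19 40 5
f 41 40 19
f 12 42 39
f 42 11 35
f 39 35 3
f 42 35 39
f 11 37 36
f 37 8 24
f 36 24 7
f 37 24 36
f 8 23 28
f 23 2 25
f 28 25 9
f 23 25 28
f 4 30 16
f 30 10 31
f 16 31 5
f 30 31 16
f 4 16 14
f 16 5 15
f 14 15 3
f 16 15 14
f 4 14 21
f 14 3 20
f 21 20 7
f 14 20 21
f 4 21 26
f 21 7 27
f 26 27 9
f 21 27 26
f 4 26 30
f 26 9 33
f 30 33 10
f 26 33 30
f 5 31 19
f 31 10 32
f 19 32 6
f 31 32 19
f 3 15 39
f 15 5 40
f 39 40 12
f 15 40 39
f 7 20 36
f 20 3 35
f 36 35 11
f 20 35 36
f 9 27 28
f 27 7 24
f 28 24 8
f 27 24 28
f 10 33 29
f 33 9 25
f 29 25 2
f 33 25 29
f 44 43 46
f 44 46 45
f 46 43 47
f 46 47 45
f 47 43 48
f 47 48 45
f 48 43 49
f 48 49 45
f 49 43 50
f 49 50 45
f 50 43 51
f 50 51 45
f 51 43 52
f 51 52 45
f 52 43 53
f 52 53 45
f 53 43 54
f 53 54 45
f 54 43 55
f 54 55 45
f 55 43 56
f 55 56 45
f 56 43 57
f 56 57 45
f 57 43 58
f 57 58 45
f 58 43 59
f 58 59 45
f 59 43 44
f 59 44 45
f 61 60 64
f 61 64 62
f 62 64 65
f 62 65 63
f 64 60 66
f 64 66 65
f 65 66 67
f 65 67 63
f 66 60 68
f 66 68 67
f 67 68 69
f 67 69 63
f 68 60 70
f 68 70 69
f 69 70 71
f 69 71 63
f 70 60 72
f 70 72 71
f 71 72 73
f 71 73 63
f 72 60 74
f 72 74 73
f 73 74 75
f 73 75 63
f 74 60 76
f 74 76 75
f 75 76 77
f 75 77 63
f 76 60 78
f 76 78 77
f 77 78 79
f 77 79 63
f 78 60 80
f 78 80 79
f 79 80 81
f 79 81 63
f 80 60 82
f 80 82 81
f 81 82 83
f 81 83 63
f 82 60 84
f 82 84 83
f 83 84 85
f 83 85 63
f 84 60 86
f 84 86 85
f 85 86 87
f 85 87 63
f 86 60 61
f 86 61 87
f 87 61 62
f 87 62 63
f 89 88 91
f 89 91 90
f 91 88 92
f 91 92 90
f 92 88 93
f 92 93 90
f 93 88 94
f 93 94 90
f 94 88 95
f 94 95 90
f 95 88 96
f 95 96 90
f 96 88 97
f 96 97 90
f 97 88 98
f 97 98 90
f 98 88 99
f 98 99 90
f 99 88 89
f 99 89 90
f 101 100 103
f 101 103 102
f 103 100 104
f 103 104 102
f 104 100 105
f 104 105 102
f 105 100 106
f 105 106 102
f 106 100 107
f 106 107 102
f 107 100 108
f 107 108 102
f 108 100 109
f 108 109 102
f 109 100 110
f 109 110 102
f 110 100 111
f 110 111 102
f 111 100 112
f 111 112 102
f 112 100 113
f 112 113 102
f 113 100 101
f 113 101 102



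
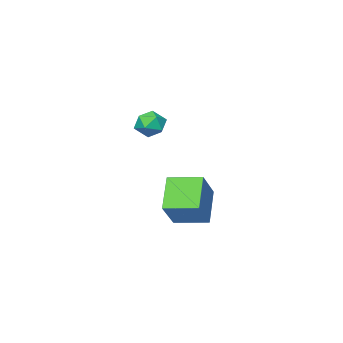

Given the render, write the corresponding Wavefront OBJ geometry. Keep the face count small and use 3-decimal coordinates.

v -0.056 4.02 3.566
v 0.415 3.908 3.099
v -0.695 3.272 3.101
v -0.224 3.16 2.634
v -0.116 2.974 3.271
v 0.279 3.437 3.559
v -0.559 3.743 2.641
v -0.164 4.206 2.929
v 0.105 3.737 2.527
v 0.378 3.262 2.917
v -0.658 3.918 3.283
v -0.385 3.443 3.673
v -1.933 2.902 -2.634
v -2.86 2.157 -1.462
v -2.703 4.097 -2.483
v -3.631 3.352 -1.311
v -0.849 3.448 -1.429
v -1.777 2.703 -0.257
v -1.62 4.643 -1.278
v -2.547 3.898 -0.106
f 1 12 6
f 1 6 2
f 1 2 8
f 1 8 11
f 1 11 12
f 2 6 10
f 6 12 5
f 12 11 3
f 11 8 7
f 8 2 9
f 4 10 5
f 4 5 3
f 4 3 7
f 4 7 9
f 4 9 10
f 5 10 6
f 3 5 12
f 7 3 11
f 9 7 8
f 10 9 2
f 14 16 13
f 17 14 13
f 13 16 15
f 15 17 13
f 14 20 16
f 18 14 17
f 18 20 14
f 16 20 15
f 19 17 15
f 15 20 19
f 19 18 17
f 20 18 19



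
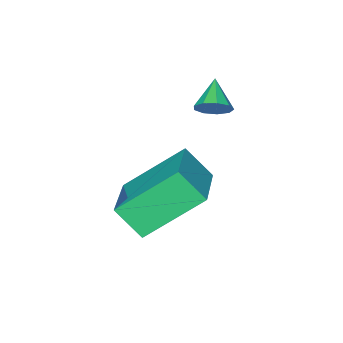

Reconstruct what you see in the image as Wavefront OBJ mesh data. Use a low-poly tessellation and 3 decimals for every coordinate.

v -2.908 1.255 2.514
v -2.627 0.831 2.367
v -3.512 0.665 3.066
v -2.488 0.973 2.671
v -2.546 1.247 2.901
v -2.773 1.525 2.949
v -3.063 1.677 2.794
v -3.281 1.632 2.508
v -3.324 1.41 2.224
v -3.172 1.116 2.076
v -2.897 0.888 2.132
v -2.692 1.494 0.096
v -2.378 0.773 0.922
v -1.347 2.715 0.651
v -1.033 1.994 1.476
v -1.327 0.586 -1.216
v -1.013 -0.135 -0.391
v 0.018 1.807 -0.662
v 0.332 1.086 0.164
f 2 1 4
f 2 4 3
f 4 1 5
f 4 5 3
f 5 1 6
f 5 6 3
f 6 1 7
f 6 7 3
f 7 1 8
f 7 8 3
f 8 1 9
f 8 9 3
f 9 1 10
f 9 10 3
f 10 1 11
f 10 11 3
f 11 1 2
f 11 2 3
f 13 15 12
f 16 13 12
f 12 15 14
f 14 16 12
f 13 19 15
f 17 13 16
f 17 19 13
f 15 19 14
f 18 16 14
f 14 19 18
f 18 17 16
f 19 17 18



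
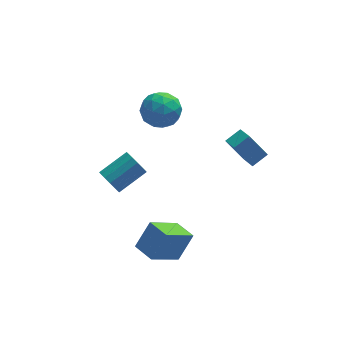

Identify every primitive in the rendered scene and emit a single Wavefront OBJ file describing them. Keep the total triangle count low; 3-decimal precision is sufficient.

v -2.834 -2.246 1.465
v -2.445 -2.664 1.043
v -1.058 -2.092 1.753
v -1.446 -1.674 2.175
v -2.481 -2.349 0.858
v -1.093 -1.776 1.567
v -2.611 -2.006 0.835
v -1.223 -1.433 1.545
v -2.8 -1.727 0.982
v -1.413 -1.155 1.692
v -2.999 -1.588 1.258
v -1.612 -1.015 1.967
v -3.154 -1.625 1.589
v -1.766 -1.052 2.299
v -3.222 -1.828 1.887
v -1.835 -1.256 2.597
v -3.187 -2.144 2.073
v -1.799 -1.571 2.782
v -3.057 -2.487 2.095
v -1.669 -1.914 2.805
v -2.867 -2.765 1.948
v -1.48 -2.193 2.658
v -2.668 -2.905 1.673
v -1.281 -2.332 2.382
v -2.514 -2.868 1.341
v -1.126 -2.295 2.051
v 2.746 -3.44 4.271
v 3.518 -3.121 4.68
v 2.597 -2.284 3.652
v 3.369 -1.965 4.061
v 3.511 -3.915 3.199
v 4.283 -3.596 3.608
v 3.362 -2.759 2.58
v 4.134 -2.44 2.989
v -1.392 -4.985 -1.989
v -0.597 -4.508 -0.747
v -1.96 -3.928 -2.031
v -1.165 -3.452 -0.788
v 0.025 -4.268 -3.172
v 0.82 -3.792 -1.929
v -0.543 -3.212 -3.213
v 0.252 -2.735 -1.971
v -0.532 2.175 1.942
v -0.101 2.657 2.811
v 0.821 1.063 1.889
v 1.252 1.545 2.758
v 0.344 0.963 2.856
v -0.492 1.65 2.889
v 1.212 2.07 1.811
v 0.376 2.757 1.844
v 0.977 2.592 2.73
v 0.44 1.908 3.376
v 0.28 1.812 1.324
v -0.257 1.128 1.97
v -0.435 2.514 2.381
v 1.155 1.206 2.319
v 0.622 0.864 2.376
v 0.875 1.148 2.887
v -0.665 1.922 2.427
v -0.412 2.205 2.938
v -0.15 1.209 2.964
v 1.132 1.515 1.762
v 1.385 1.798 2.273
v -0.155 2.572 1.813
v 0.098 2.856 2.324
v 0.87 2.511 1.736
v 0.451 2.759 2.844
v 1.247 2.105 2.813
v 1.223 2.414 2.257
v 0.732 2.818 2.276
v 0.136 2.357 3.224
v 0.931 1.703 3.193
v 0.398 1.361 3.25
v -0.094 1.765 3.27
v 0.77 2.319 3.176
v -0.211 2.017 1.507
v 0.584 1.363 1.476
v 0.814 1.955 1.43
v 0.322 2.359 1.45
v -0.527 1.615 1.887
v 0.269 0.961 1.856
v -0.012 0.902 2.424
v -0.503 1.306 2.443
v -0.05 1.401 1.524
f 2 1 5
f 2 5 3
f 3 5 6
f 3 6 4
f 5 1 7
f 5 7 6
f 6 7 8
f 6 8 4
f 7 1 9
f 7 9 8
f 8 9 10
f 8 10 4
f 9 1 11
f 9 11 10
f 10 11 12
f 10 12 4
f 11 1 13
f 11 13 12
f 12 13 14
f 12 14 4
f 13 1 15
f 13 15 14
f 14 15 16
f 14 16 4
f 15 1 17
f 15 17 16
f 16 17 18
f 16 18 4
f 17 1 19
f 17 19 18
f 18 19 20
f 18 20 4
f 19 1 21
f 19 21 20
f 20 21 22
f 20 22 4
f 21 1 23
f 21 23 22
f 22 23 24
f 22 24 4
f 23 1 25
f 23 25 24
f 24 25 26
f 24 26 4
f 25 1 2
f 25 2 26
f 26 2 3
f 26 3 4
f 28 30 27
f 31 28 27
f 27 30 29
f 29 31 27
f 28 34 30
f 32 28 31
f 32 34 28
f 30 34 29
f 33 31 29
f 29 34 33
f 33 32 31
f 34 32 33
f 36 38 35
f 39 36 35
f 35 38 37
f 37 39 35
f 36 42 38
f 40 36 39
f 40 42 36
f 38 42 37
f 41 39 37
f 37 42 41
f 41 40 39
f 42 40 41
f 43 80 59
f 80 54 83
f 59 83 48
f 80 83 59
f 43 59 55
f 59 48 60
f 55 60 44
f 59 60 55
f 43 55 64
f 55 44 65
f 64 65 50
f 55 65 64
f 43 64 76
f 64 50 79
f 76 79 53
f 64 79 76
f 43 76 80
f 76 53 84
f 80 84 54
f 76 84 80
f 44 60 71
f 60 48 74
f 71 74 52
f 60 74 71
f 48 83 61
f 83 54 82
f 61 82 47
f 83 82 61
f 54 84 81
f 84 53 77
f 81 77 45
f 84 77 81
f 53 79 78
f 79 50 66
f 78 66 49
f 79 66 78
f 50 65 70
f 65 44 67
f 70 67 51
f 65 67 70
f 46 72 58
f 72 52 73
f 58 73 47
f 72 73 58
f 46 58 56
f 58 47 57
f 56 57 45
f 58 57 56
f 46 56 63
f 56 45 62
f 63 62 49
f 56 62 63
f 46 63 68
f 63 49 69
f 68 69 51
f 63 69 68
f 46 68 72
f 68 51 75
f 72 75 52
f 68 75 72
f 47 73 61
f 73 52 74
f 61 74 48
f 73 74 61
f 45 57 81
f 57 47 82
f 81 82 54
f 57 82 81
f 49 62 78
f 62 45 77
f 78 77 53
f 62 77 78
f 51 69 70
f 69 49 66
f 70 66 50
f 69 66 70
f 52 75 71
f 75 51 67
f 71 67 44
f 75 67 71



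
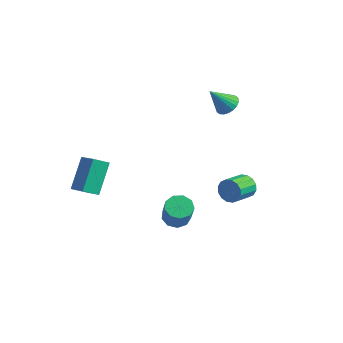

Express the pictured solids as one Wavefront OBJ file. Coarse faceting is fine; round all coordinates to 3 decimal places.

v -0.751 0.644 -4.368
v -0.201 1.016 -4.457
v 0.282 0.587 -3.26
v -0.269 0.216 -3.172
v -0.522 1.261 -4.24
v -0.039 0.832 -3.043
v -0.95 1.217 -4.083
v -0.468 0.788 -2.886
v -1.286 0.905 -4.059
v -0.803 0.477 -2.863
v -1.371 0.472 -4.18
v -0.888 0.043 -2.984
v -1.166 0.119 -4.389
v -0.683 -0.31 -3.193
v -0.768 0.012 -4.589
v -0.285 -0.417 -3.392
v -0.361 0.201 -4.685
v 0.122 -0.228 -3.488
v -0.138 0.598 -4.633
v 0.345 0.169 -3.436
v 2.193 1.671 -1.517
v 2.509 1.491 -2.019
v 2.443 0.388 -1.665
v 2.127 0.569 -1.163
v 2.733 1.549 -1.797
v 2.667 0.446 -1.442
v 2.812 1.64 -1.499
v 2.746 0.537 -1.145
v 2.726 1.739 -1.207
v 2.659 0.636 -0.852
v 2.496 1.82 -0.997
v 2.43 0.718 -0.643
v 2.186 1.861 -0.927
v 2.12 0.759 -0.573
v 1.877 1.852 -1.015
v 1.811 0.749 -0.661
v 1.653 1.794 -1.238
v 1.587 0.691 -0.883
v 1.574 1.703 -1.535
v 1.508 0.6 -1.181
v 1.661 1.604 -1.828
v 1.594 0.501 -1.473
v 1.89 1.522 -2.037
v 1.824 0.42 -1.683
v 2.2 1.481 -2.107
v 2.134 0.379 -1.753
v -0.186 3.721 1.603
v 0.182 4.049 1.978
v -0.694 3.059 2.677
v -0.03 4.196 1.969
v -0.268 4.261 1.897
v -0.493 4.232 1.773
v -0.664 4.115 1.62
v -0.753 3.93 1.464
v -0.744 3.709 1.332
v -0.639 3.49 1.247
v -0.455 3.311 1.223
v -0.225 3.202 1.265
v 0.012 3.183 1.365
v 0.214 3.258 1.507
v 0.348 3.412 1.665
v 0.388 3.62 1.812
v 0.33 3.845 1.923
v -3.187 -2.883 -1.448
v -3.485 -1.723 -0.172
v -4.098 -2.589 -1.928
v -4.395 -1.429 -0.652
v -2.765 -2.291 -1.888
v -3.062 -1.131 -0.612
v -3.675 -1.997 -2.368
v -3.973 -0.837 -1.092
f 2 1 5
f 2 5 3
f 3 5 6
f 3 6 4
f 5 1 7
f 5 7 6
f 6 7 8
f 6 8 4
f 7 1 9
f 7 9 8
f 8 9 10
f 8 10 4
f 9 1 11
f 9 11 10
f 10 11 12
f 10 12 4
f 11 1 13
f 11 13 12
f 12 13 14
f 12 14 4
f 13 1 15
f 13 15 14
f 14 15 16
f 14 16 4
f 15 1 17
f 15 17 16
f 16 17 18
f 16 18 4
f 17 1 19
f 17 19 18
f 18 19 20
f 18 20 4
f 19 1 2
f 19 2 20
f 20 2 3
f 20 3 4
f 22 21 25
f 22 25 23
f 23 25 26
f 23 26 24
f 25 21 27
f 25 27 26
f 26 27 28
f 26 28 24
f 27 21 29
f 27 29 28
f 28 29 30
f 28 30 24
f 29 21 31
f 29 31 30
f 30 31 32
f 30 32 24
f 31 21 33
f 31 33 32
f 32 33 34
f 32 34 24
f 33 21 35
f 33 35 34
f 34 35 36
f 34 36 24
f 35 21 37
f 35 37 36
f 36 37 38
f 36 38 24
f 37 21 39
f 37 39 38
f 38 39 40
f 38 40 24
f 39 21 41
f 39 41 40
f 40 41 42
f 40 42 24
f 41 21 43
f 41 43 42
f 42 43 44
f 42 44 24
f 43 21 45
f 43 45 44
f 44 45 46
f 44 46 24
f 45 21 22
f 45 22 46
f 46 22 23
f 46 23 24
f 48 47 50
f 48 50 49
f 50 47 51
f 50 51 49
f 51 47 52
f 51 52 49
f 52 47 53
f 52 53 49
f 53 47 54
f 53 54 49
f 54 47 55
f 54 55 49
f 55 47 56
f 55 56 49
f 56 47 57
f 56 57 49
f 57 47 58
f 57 58 49
f 58 47 59
f 58 59 49
f 59 47 60
f 59 60 49
f 60 47 61
f 60 61 49
f 61 47 62
f 61 62 49
f 62 47 63
f 62 63 49
f 63 47 48
f 63 48 49
f 65 67 64
f 68 65 64
f 64 67 66
f 66 68 64
f 65 71 67
f 69 65 68
f 69 71 65
f 67 71 66
f 70 68 66
f 66 71 70
f 70 69 68
f 71 69 70



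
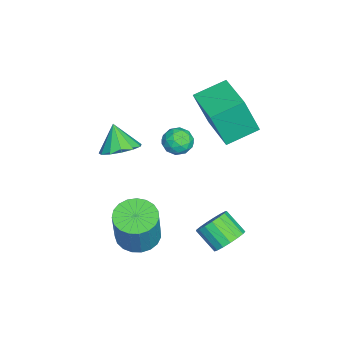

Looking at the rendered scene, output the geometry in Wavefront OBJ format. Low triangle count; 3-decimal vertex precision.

v -1.791 0.371 0.392
v -1.542 -0.284 2.329
v -2.57 1.694 0.94
v -2.321 1.039 2.877
v 0.001 1.381 0.503
v 0.25 0.726 2.44
v -0.778 2.704 1.051
v -0.529 2.049 2.988
v 0.711 -3.034 0.222
v 1.541 -3.321 0.557
v 0.109 -3.446 1.358
v 1.484 -2.816 0.71
v 1.182 -2.382 0.707
v 0.73 -2.154 0.55
v 0.272 -2.206 0.289
v -0.047 -2.521 0.007
v -0.125 -2.999 -0.207
v 0.062 -3.488 -0.285
v 0.455 -3.833 -0.203
v 0.929 -3.925 0.015
v 1.334 -3.734 0.298
v 2.877 -1.929 -3.488
v 3.795 -2.033 -3.817
v 4.5 -1.996 -1.86
v 3.583 -1.891 -1.532
v 3.753 -1.627 -3.81
v 4.458 -1.59 -1.853
v 3.56 -1.274 -3.747
v 4.265 -1.237 -1.79
v 3.248 -1.034 -3.639
v 3.954 -0.997 -1.682
v 2.873 -0.949 -3.505
v 3.578 -0.912 -1.549
v 2.498 -1.033 -3.369
v 3.204 -0.996 -1.412
v 2.189 -1.272 -3.253
v 2.895 -1.235 -1.296
v 1.999 -1.624 -3.177
v 2.704 -1.587 -1.221
v 1.961 -2.029 -3.156
v 2.666 -1.992 -1.2
v 2.081 -2.417 -3.192
v 2.786 -2.38 -1.235
v 2.339 -2.72 -3.279
v 3.044 -2.683 -1.323
v 2.69 -2.887 -3.402
v 3.395 -2.85 -1.446
v 3.073 -2.887 -3.541
v 3.779 -2.85 -1.584
v 3.423 -2.722 -3.67
v 4.128 -2.685 -1.713
v 3.678 -2.42 -3.767
v 4.383 -2.383 -1.811
v 3.168 1.998 -3.062
v 3.777 2.109 -2.54
v 3.262 1.252 -1.757
v 2.652 1.142 -2.278
v 3.512 2.369 -2.429
v 2.997 1.512 -1.646
v 3.168 2.545 -2.464
v 2.653 1.688 -1.68
v 2.824 2.595 -2.635
v 2.309 1.738 -1.852
v 2.559 2.509 -2.904
v 2.043 1.652 -2.121
v 2.433 2.306 -3.209
v 1.917 1.449 -2.426
v 2.475 2.032 -3.481
v 1.96 1.175 -2.697
v 2.676 1.751 -3.656
v 2.161 0.894 -2.873
v 2.99 1.526 -3.695
v 2.475 0.669 -2.912
v 3.344 1.41 -3.589
v 2.829 0.553 -2.806
v 3.658 1.428 -3.362
v 3.143 0.572 -2.579
v 3.86 1.577 -3.067
v 3.344 0.721 -2.284
v 3.903 1.823 -2.77
v 3.387 0.966 -1.987
v -1.213 -0.391 -0.112
v -0.716 -0.41 -0.683
v -1.784 -1.37 -0.577
v -1.287 -1.389 -1.148
v -1.063 -1.56 -0.445
v -0.71 -0.955 -0.158
v -1.79 -0.825 -1.102
v -1.437 -0.22 -0.815
v -1.072 -0.678 -1.295
v -0.623 -1.133 -0.889
v -1.877 -0.647 -0.371
v -1.428 -1.102 0.035
v -0.914 -0.315 -0.357
v -1.586 -1.465 -0.903
v -1.454 -1.566 -0.49
v -1.162 -1.577 -0.826
v -0.911 -0.635 -0.048
v -0.619 -0.646 -0.384
v -0.823 -1.323 -0.244
v -1.881 -1.134 -0.876
v -1.589 -1.145 -1.212
v -1.338 -0.203 -0.434
v -1.046 -0.214 -0.77
v -1.677 -0.457 -1.016
v -0.832 -0.483 -1.052
v -1.167 -1.059 -1.325
v -1.463 -0.727 -1.298
v -1.255 -0.371 -1.129
v -0.568 -0.751 -0.813
v -0.904 -1.326 -1.086
v -0.772 -1.427 -0.674
v -0.565 -1.071 -0.505
v -0.777 -0.908 -1.173
v -1.596 -0.454 -0.174
v -1.932 -1.029 -0.447
v -1.935 -0.709 -0.755
v -1.728 -0.353 -0.586
v -1.333 -0.721 0.065
v -1.668 -1.297 -0.208
v -1.245 -1.409 -0.131
v -1.037 -1.053 0.038
v -1.723 -0.872 -0.087
f 2 4 1
f 5 2 1
f 1 4 3
f 3 5 1
f 2 8 4
f 6 2 5
f 6 8 2
f 4 8 3
f 7 5 3
f 3 8 7
f 7 6 5
f 8 6 7
f 10 9 12
f 10 12 11
f 12 9 13
f 12 13 11
f 13 9 14
f 13 14 11
f 14 9 15
f 14 15 11
f 15 9 16
f 15 16 11
f 16 9 17
f 16 17 11
f 17 9 18
f 17 18 11
f 18 9 19
f 18 19 11
f 19 9 20
f 19 20 11
f 20 9 21
f 20 21 11
f 21 9 10
f 21 10 11
f 23 22 26
f 23 26 24
f 24 26 27
f 24 27 25
f 26 22 28
f 26 28 27
f 27 28 29
f 27 29 25
f 28 22 30
f 28 30 29
f 29 30 31
f 29 31 25
f 30 22 32
f 30 32 31
f 31 32 33
f 31 33 25
f 32 22 34
f 32 34 33
f 33 34 35
f 33 35 25
f 34 22 36
f 34 36 35
f 35 36 37
f 35 37 25
f 36 22 38
f 36 38 37
f 37 38 39
f 37 39 25
f 38 22 40
f 38 40 39
f 39 40 41
f 39 41 25
f 40 22 42
f 40 42 41
f 41 42 43
f 41 43 25
f 42 22 44
f 42 44 43
f 43 44 45
f 43 45 25
f 44 22 46
f 44 46 45
f 45 46 47
f 45 47 25
f 46 22 48
f 46 48 47
f 47 48 49
f 47 49 25
f 48 22 50
f 48 50 49
f 49 50 51
f 49 51 25
f 50 22 52
f 50 52 51
f 51 52 53
f 51 53 25
f 52 22 23
f 52 23 53
f 53 23 24
f 53 24 25
f 55 54 58
f 55 58 56
f 56 58 59
f 56 59 57
f 58 54 60
f 58 60 59
f 59 60 61
f 59 61 57
f 60 54 62
f 60 62 61
f 61 62 63
f 61 63 57
f 62 54 64
f 62 64 63
f 63 64 65
f 63 65 57
f 64 54 66
f 64 66 65
f 65 66 67
f 65 67 57
f 66 54 68
f 66 68 67
f 67 68 69
f 67 69 57
f 68 54 70
f 68 70 69
f 69 70 71
f 69 71 57
f 70 54 72
f 70 72 71
f 71 72 73
f 71 73 57
f 72 54 74
f 72 74 73
f 73 74 75
f 73 75 57
f 74 54 76
f 74 76 75
f 75 76 77
f 75 77 57
f 76 54 78
f 76 78 77
f 77 78 79
f 77 79 57
f 78 54 80
f 78 80 79
f 79 80 81
f 79 81 57
f 80 54 55
f 80 55 81
f 81 55 56
f 81 56 57
f 82 119 98
f 119 93 122
f 98 122 87
f 119 122 98
f 82 98 94
f 98 87 99
f 94 99 83
f 98 99 94
f 82 94 103
f 94 83 104
f 103 104 89
f 94 104 103
f 82 103 115
f 103 89 118
f 115 118 92
f 103 118 115
f 82 115 119
f 115 92 123
f 119 123 93
f 115 123 119
f 83 99 110
f 99 87 113
f 110 113 91
f 99 113 110
f 87 122 100
f 122 93 121
f 100 121 86
f 122 121 100
f 93 123 120
f 123 92 116
f 120 116 84
f 123 116 120
f 92 118 117
f 118 89 105
f 117 105 88
f 118 105 117
f 89 104 109
f 104 83 106
f 109 106 90
f 104 106 109
f 85 111 97
f 111 91 112
f 97 112 86
f 111 112 97
f 85 97 95
f 97 86 96
f 95 96 84
f 97 96 95
f 85 95 102
f 95 84 101
f 102 101 88
f 95 101 102
f 85 102 107
f 102 88 108
f 107 108 90
f 102 108 107
f 85 107 111
f 107 90 114
f 111 114 91
f 107 114 111
f 86 112 100
f 112 91 113
f 100 113 87
f 112 113 100
f 84 96 120
f 96 86 121
f 120 121 93
f 96 121 120
f 88 101 117
f 101 84 116
f 117 116 92
f 101 116 117
f 90 108 109
f 108 88 105
f 109 105 89
f 108 105 109
f 91 114 110
f 114 90 106
f 110 106 83
f 114 106 110



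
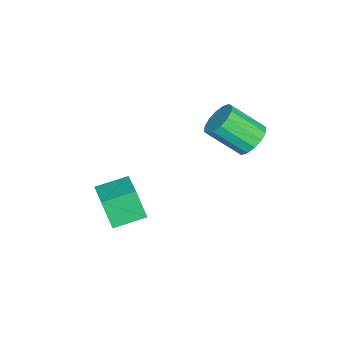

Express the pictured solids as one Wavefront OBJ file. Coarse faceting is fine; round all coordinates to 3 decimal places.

v -1.038 2.678 2.416
v -0.235 2.401 1.947
v 0 0.866 3.254
v -0.802 1.142 3.724
v -0.076 2.724 2.297
v 0.159 1.188 3.605
v -0.175 3.034 2.68
v 0.06 1.499 3.987
v -0.504 3.249 2.991
v -0.269 1.714 4.299
v -0.977 3.311 3.149
v -0.742 1.775 4.456
v -1.466 3.203 3.11
v -1.231 1.668 4.417
v -1.84 2.954 2.886
v -1.605 1.419 4.193
v -1.999 2.632 2.535
v -1.764 1.096 3.843
v -1.9 2.321 2.153
v -1.665 0.786 3.46
v -1.571 2.106 1.841
v -1.336 0.571 3.149
v -1.098 2.045 1.684
v -0.863 0.509 2.991
v -0.609 2.152 1.723
v -0.374 0.617 3.03
v 0.104 -2.321 -2.44
v -0.117 -2.915 -0.895
v 1.77 -1.406 -1.85
v 1.549 -2 -0.305
v 0.991 -3.68 -2.835
v 0.77 -4.274 -1.29
v 2.657 -2.765 -2.245
v 2.436 -3.359 -0.7
f 2 1 5
f 2 5 3
f 3 5 6
f 3 6 4
f 5 1 7
f 5 7 6
f 6 7 8
f 6 8 4
f 7 1 9
f 7 9 8
f 8 9 10
f 8 10 4
f 9 1 11
f 9 11 10
f 10 11 12
f 10 12 4
f 11 1 13
f 11 13 12
f 12 13 14
f 12 14 4
f 13 1 15
f 13 15 14
f 14 15 16
f 14 16 4
f 15 1 17
f 15 17 16
f 16 17 18
f 16 18 4
f 17 1 19
f 17 19 18
f 18 19 20
f 18 20 4
f 19 1 21
f 19 21 20
f 20 21 22
f 20 22 4
f 21 1 23
f 21 23 22
f 22 23 24
f 22 24 4
f 23 1 25
f 23 25 24
f 24 25 26
f 24 26 4
f 25 1 2
f 25 2 26
f 26 2 3
f 26 3 4
f 28 30 27
f 31 28 27
f 27 30 29
f 29 31 27
f 28 34 30
f 32 28 31
f 32 34 28
f 30 34 29
f 33 31 29
f 29 34 33
f 33 32 31
f 34 32 33

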